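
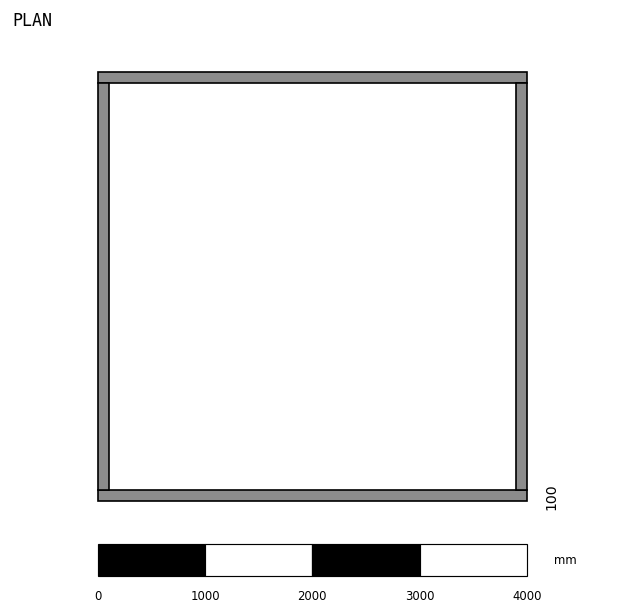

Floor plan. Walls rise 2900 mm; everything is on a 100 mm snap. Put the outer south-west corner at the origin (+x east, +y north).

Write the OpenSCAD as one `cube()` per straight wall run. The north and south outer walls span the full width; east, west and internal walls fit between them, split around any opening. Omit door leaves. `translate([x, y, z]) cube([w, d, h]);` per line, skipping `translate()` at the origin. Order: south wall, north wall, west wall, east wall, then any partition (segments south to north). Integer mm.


cube([4000, 100, 2900]);
translate([0, 3900, 0]) cube([4000, 100, 2900]);
translate([0, 100, 0]) cube([100, 3800, 2900]);
translate([3900, 100, 0]) cube([100, 3800, 2900]);


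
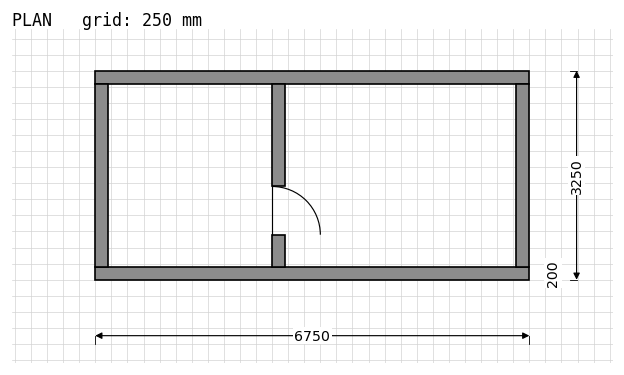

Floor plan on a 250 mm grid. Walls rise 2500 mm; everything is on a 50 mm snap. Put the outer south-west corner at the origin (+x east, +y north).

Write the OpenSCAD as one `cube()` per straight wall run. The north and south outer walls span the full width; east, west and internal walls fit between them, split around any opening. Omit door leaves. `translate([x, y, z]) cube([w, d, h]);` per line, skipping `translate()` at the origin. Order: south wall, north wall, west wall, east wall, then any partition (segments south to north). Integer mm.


cube([6750, 200, 2500]);
translate([0, 3050, 0]) cube([6750, 200, 2500]);
translate([0, 200, 0]) cube([200, 2850, 2500]);
translate([6550, 200, 0]) cube([200, 2850, 2500]);
translate([2750, 200, 0]) cube([200, 500, 2500]);
translate([2750, 1450, 0]) cube([200, 1600, 2500]);


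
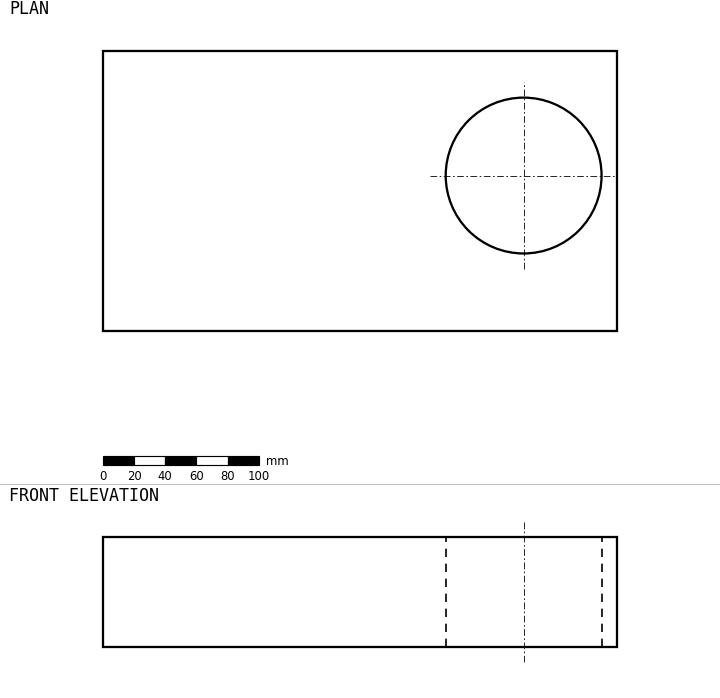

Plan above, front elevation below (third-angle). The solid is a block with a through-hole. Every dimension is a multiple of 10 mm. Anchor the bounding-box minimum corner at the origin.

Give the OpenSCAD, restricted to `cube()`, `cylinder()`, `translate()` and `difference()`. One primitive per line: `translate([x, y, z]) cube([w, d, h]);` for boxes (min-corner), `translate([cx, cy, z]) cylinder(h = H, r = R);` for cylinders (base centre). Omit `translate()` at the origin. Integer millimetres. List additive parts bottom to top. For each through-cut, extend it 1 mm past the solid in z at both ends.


difference() {
  cube([330, 180, 70]);
  translate([270, 100, -1]) cylinder(h = 72, r = 50);
}


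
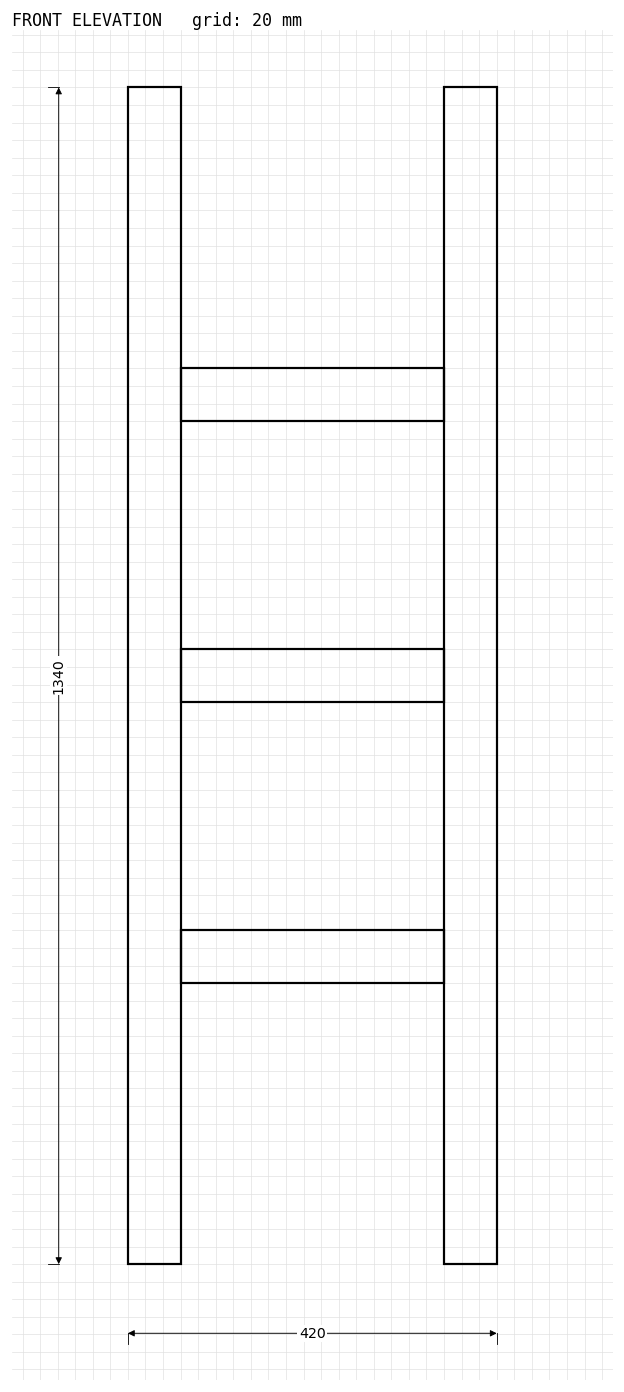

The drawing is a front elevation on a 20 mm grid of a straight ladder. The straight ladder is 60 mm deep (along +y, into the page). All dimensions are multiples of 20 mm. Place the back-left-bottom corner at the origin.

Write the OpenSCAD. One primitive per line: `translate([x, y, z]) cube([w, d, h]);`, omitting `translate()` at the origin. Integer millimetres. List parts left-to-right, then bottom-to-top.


cube([60, 60, 1340]);
translate([60, 0, 320]) cube([300, 60, 60]);
translate([60, 0, 640]) cube([300, 60, 60]);
translate([60, 0, 960]) cube([300, 60, 60]);
translate([360, 0, 0]) cube([60, 60, 1340]);


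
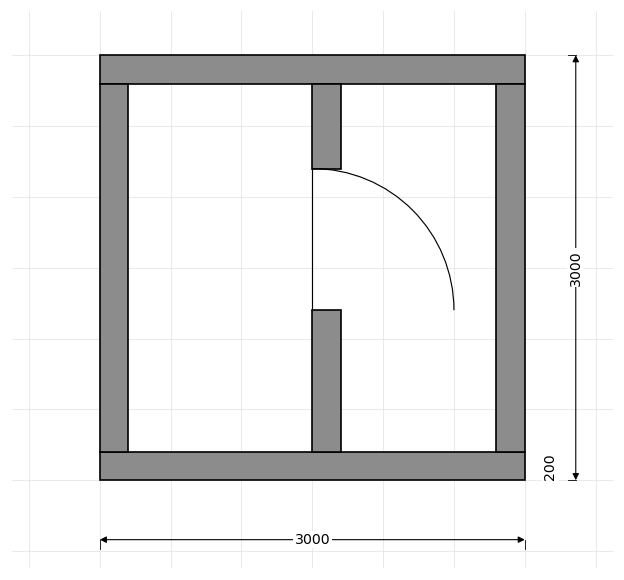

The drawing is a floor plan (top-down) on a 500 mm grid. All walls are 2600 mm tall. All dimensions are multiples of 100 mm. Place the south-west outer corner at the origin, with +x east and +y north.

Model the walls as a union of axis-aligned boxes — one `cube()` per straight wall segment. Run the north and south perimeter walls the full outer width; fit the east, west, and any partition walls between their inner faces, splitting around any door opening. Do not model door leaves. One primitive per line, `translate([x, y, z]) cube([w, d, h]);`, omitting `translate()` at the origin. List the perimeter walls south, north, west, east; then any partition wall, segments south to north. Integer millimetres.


cube([3000, 200, 2600]);
translate([0, 2800, 0]) cube([3000, 200, 2600]);
translate([0, 200, 0]) cube([200, 2600, 2600]);
translate([2800, 200, 0]) cube([200, 2600, 2600]);
translate([1500, 200, 0]) cube([200, 1000, 2600]);
translate([1500, 2200, 0]) cube([200, 600, 2600]);


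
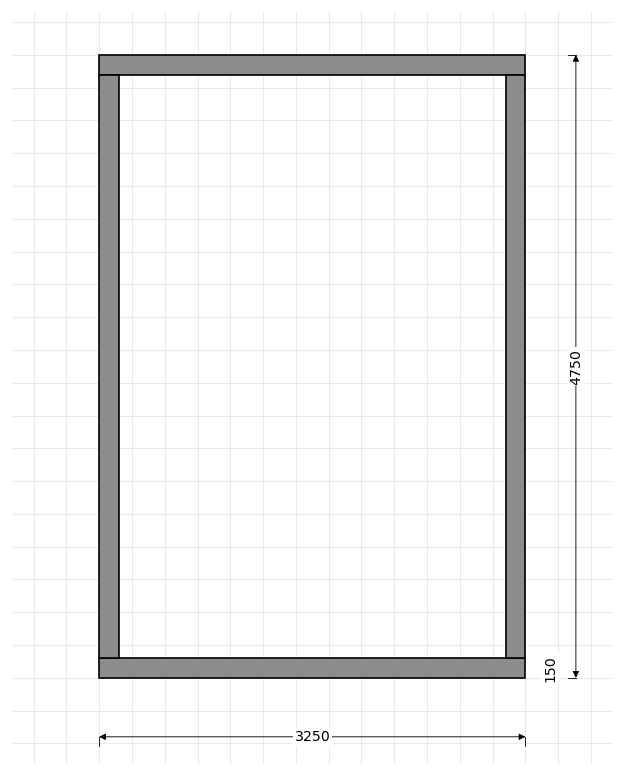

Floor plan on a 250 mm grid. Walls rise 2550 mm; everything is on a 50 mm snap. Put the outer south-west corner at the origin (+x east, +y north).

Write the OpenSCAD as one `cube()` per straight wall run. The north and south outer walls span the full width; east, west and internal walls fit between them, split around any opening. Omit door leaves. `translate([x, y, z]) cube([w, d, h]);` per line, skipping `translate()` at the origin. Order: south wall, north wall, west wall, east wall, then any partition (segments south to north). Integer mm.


cube([3250, 150, 2550]);
translate([0, 4600, 0]) cube([3250, 150, 2550]);
translate([0, 150, 0]) cube([150, 4450, 2550]);
translate([3100, 150, 0]) cube([150, 4450, 2550]);


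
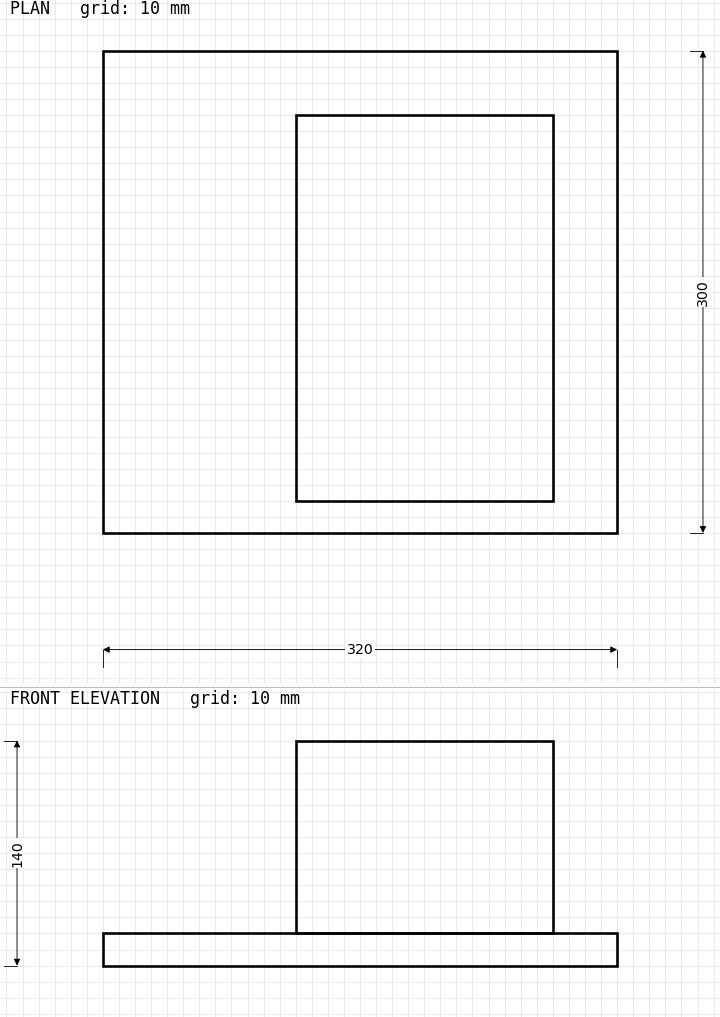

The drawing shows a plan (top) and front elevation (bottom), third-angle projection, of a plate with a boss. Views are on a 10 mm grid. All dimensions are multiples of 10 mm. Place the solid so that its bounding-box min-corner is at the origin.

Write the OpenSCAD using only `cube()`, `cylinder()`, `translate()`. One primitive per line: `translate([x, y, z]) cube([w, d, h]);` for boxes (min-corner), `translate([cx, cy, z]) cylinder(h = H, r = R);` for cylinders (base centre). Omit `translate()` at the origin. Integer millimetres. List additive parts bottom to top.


cube([320, 300, 20]);
translate([120, 20, 20]) cube([160, 240, 120]);


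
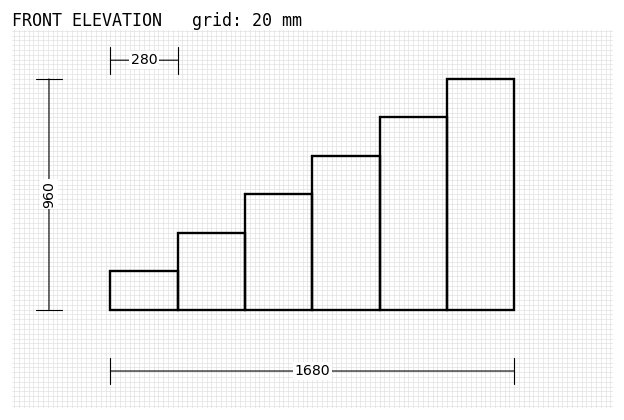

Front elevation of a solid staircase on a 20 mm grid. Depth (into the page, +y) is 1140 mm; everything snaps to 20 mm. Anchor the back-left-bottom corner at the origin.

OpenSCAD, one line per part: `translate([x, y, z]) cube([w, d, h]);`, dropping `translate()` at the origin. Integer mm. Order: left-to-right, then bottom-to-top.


cube([280, 1140, 160]);
translate([280, 0, 0]) cube([280, 1140, 320]);
translate([560, 0, 0]) cube([280, 1140, 480]);
translate([840, 0, 0]) cube([280, 1140, 640]);
translate([1120, 0, 0]) cube([280, 1140, 800]);
translate([1400, 0, 0]) cube([280, 1140, 960]);


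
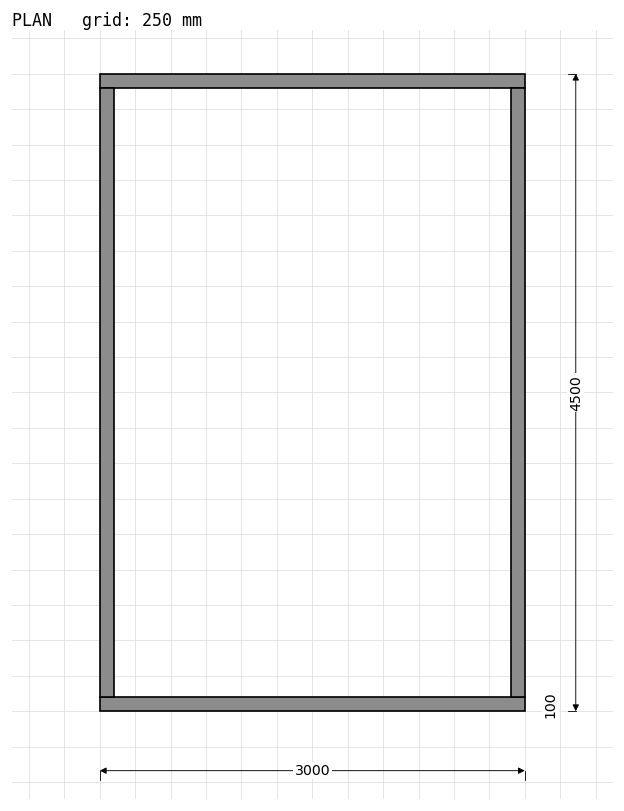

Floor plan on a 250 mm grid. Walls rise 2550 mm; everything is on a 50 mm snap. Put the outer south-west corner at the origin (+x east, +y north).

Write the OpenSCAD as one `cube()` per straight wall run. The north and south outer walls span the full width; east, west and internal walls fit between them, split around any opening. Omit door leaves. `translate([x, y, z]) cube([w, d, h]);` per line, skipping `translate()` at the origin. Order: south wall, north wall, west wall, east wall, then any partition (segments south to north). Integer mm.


cube([3000, 100, 2550]);
translate([0, 4400, 0]) cube([3000, 100, 2550]);
translate([0, 100, 0]) cube([100, 4300, 2550]);
translate([2900, 100, 0]) cube([100, 4300, 2550]);


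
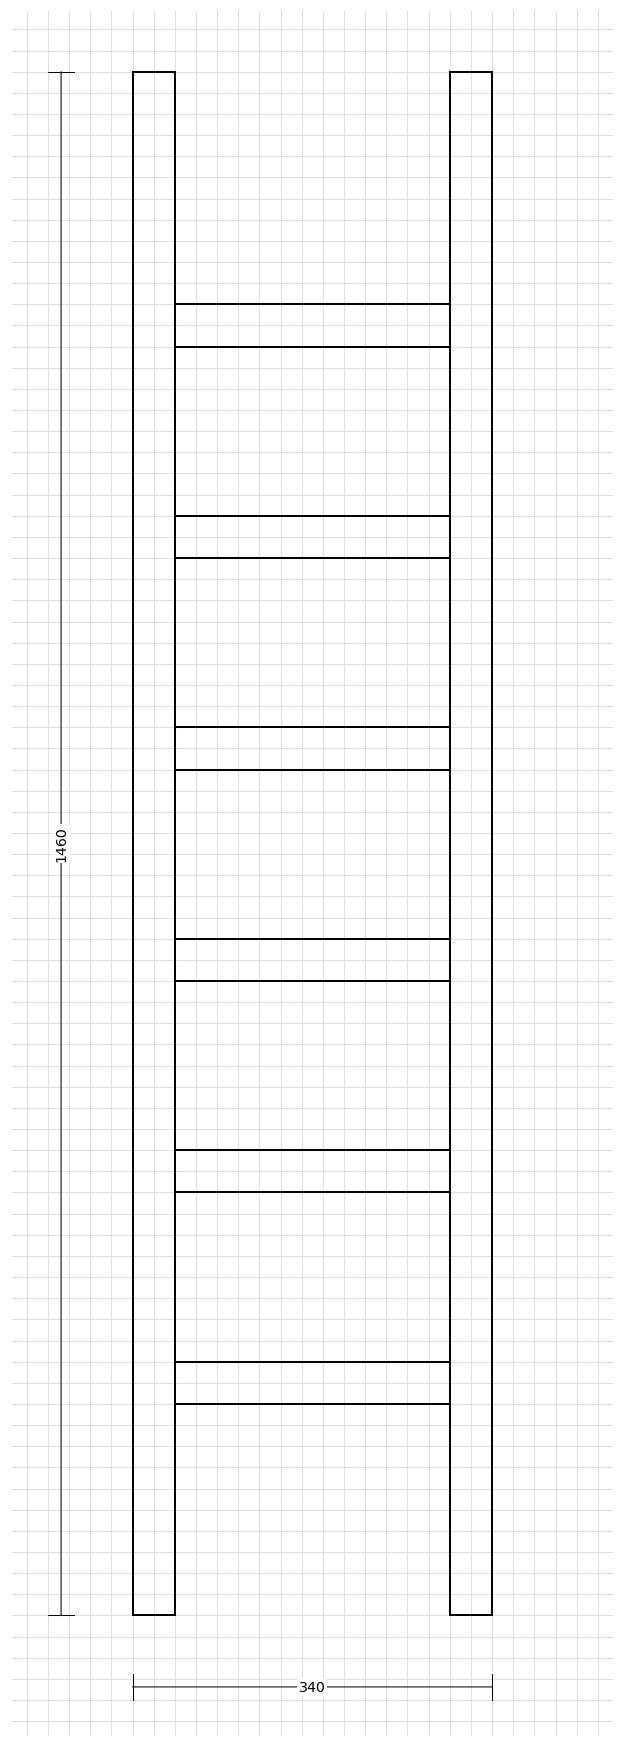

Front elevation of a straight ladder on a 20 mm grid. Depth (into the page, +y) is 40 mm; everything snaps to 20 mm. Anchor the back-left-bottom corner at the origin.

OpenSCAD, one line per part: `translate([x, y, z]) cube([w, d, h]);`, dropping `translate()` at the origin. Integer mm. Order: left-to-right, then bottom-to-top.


cube([40, 40, 1460]);
translate([40, 0, 200]) cube([260, 40, 40]);
translate([40, 0, 400]) cube([260, 40, 40]);
translate([40, 0, 600]) cube([260, 40, 40]);
translate([40, 0, 800]) cube([260, 40, 40]);
translate([40, 0, 1000]) cube([260, 40, 40]);
translate([40, 0, 1200]) cube([260, 40, 40]);
translate([300, 0, 0]) cube([40, 40, 1460]);


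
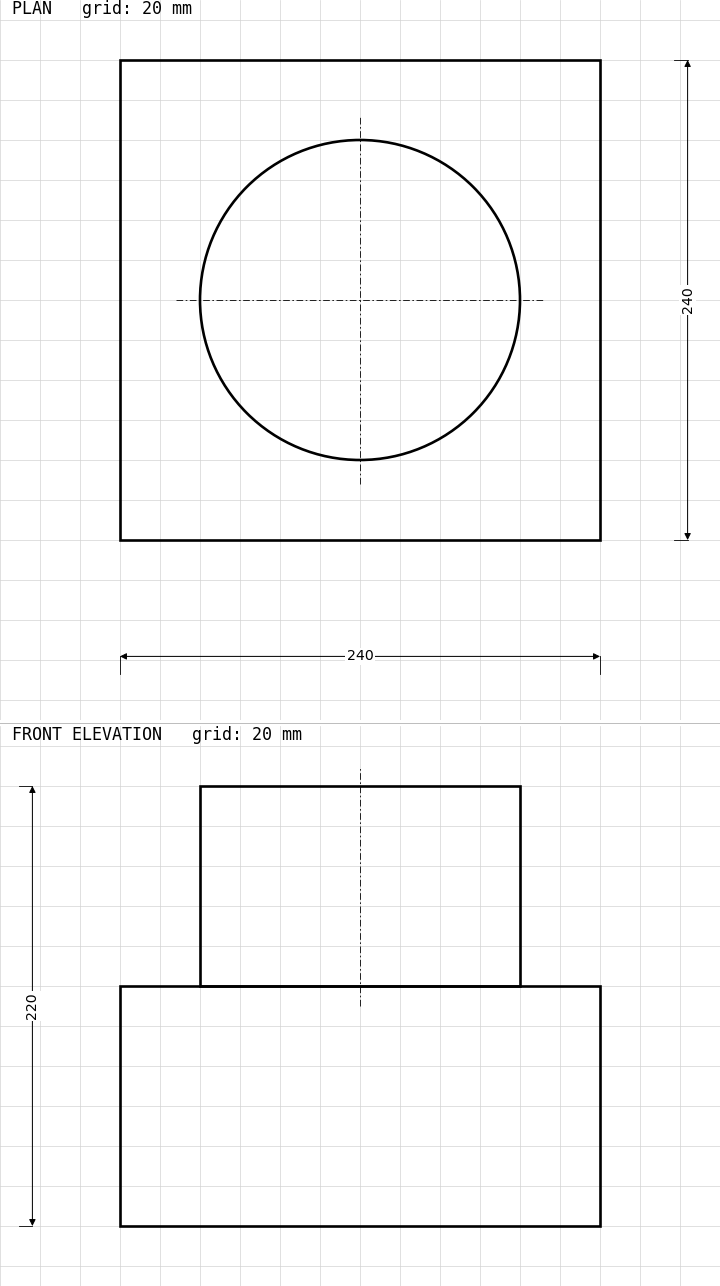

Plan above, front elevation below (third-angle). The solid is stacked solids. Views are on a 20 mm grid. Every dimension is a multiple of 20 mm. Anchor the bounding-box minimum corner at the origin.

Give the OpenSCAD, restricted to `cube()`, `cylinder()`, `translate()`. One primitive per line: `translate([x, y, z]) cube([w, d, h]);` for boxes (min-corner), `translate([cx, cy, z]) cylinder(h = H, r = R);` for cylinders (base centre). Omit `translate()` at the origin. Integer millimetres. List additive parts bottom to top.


cube([240, 240, 120]);
translate([120, 120, 120]) cylinder(h = 100, r = 80);


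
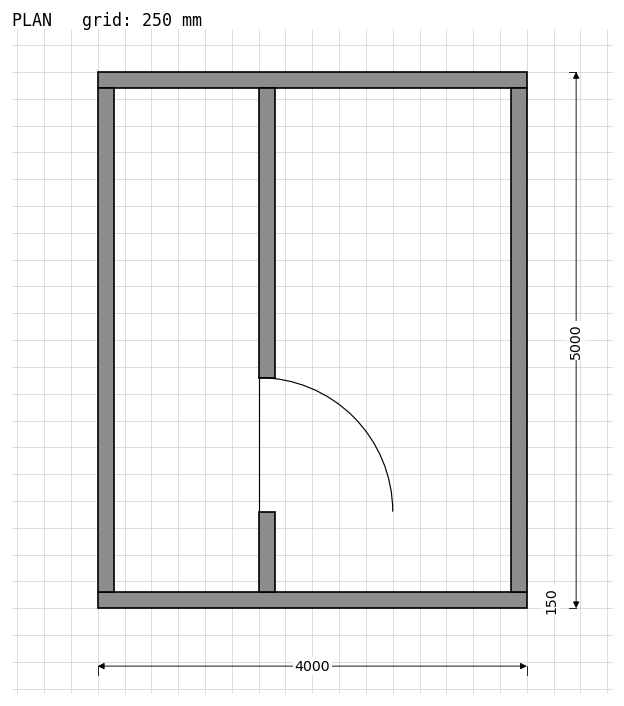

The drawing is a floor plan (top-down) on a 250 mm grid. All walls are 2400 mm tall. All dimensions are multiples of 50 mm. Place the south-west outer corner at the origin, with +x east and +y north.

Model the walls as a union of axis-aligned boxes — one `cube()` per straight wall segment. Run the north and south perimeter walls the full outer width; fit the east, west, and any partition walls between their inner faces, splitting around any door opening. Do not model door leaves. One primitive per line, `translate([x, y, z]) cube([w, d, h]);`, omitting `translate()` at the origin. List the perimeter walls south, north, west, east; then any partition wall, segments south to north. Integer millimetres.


cube([4000, 150, 2400]);
translate([0, 4850, 0]) cube([4000, 150, 2400]);
translate([0, 150, 0]) cube([150, 4700, 2400]);
translate([3850, 150, 0]) cube([150, 4700, 2400]);
translate([1500, 150, 0]) cube([150, 750, 2400]);
translate([1500, 2150, 0]) cube([150, 2700, 2400]);


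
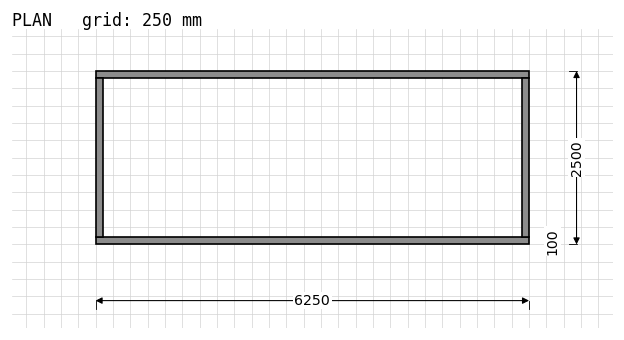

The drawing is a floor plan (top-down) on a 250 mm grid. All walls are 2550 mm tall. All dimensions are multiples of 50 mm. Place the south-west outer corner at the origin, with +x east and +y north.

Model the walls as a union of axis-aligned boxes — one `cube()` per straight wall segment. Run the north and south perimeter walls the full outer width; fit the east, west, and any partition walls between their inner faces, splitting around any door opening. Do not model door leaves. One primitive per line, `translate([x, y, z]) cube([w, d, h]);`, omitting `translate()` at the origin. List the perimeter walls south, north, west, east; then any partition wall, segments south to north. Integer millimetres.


cube([6250, 100, 2550]);
translate([0, 2400, 0]) cube([6250, 100, 2550]);
translate([0, 100, 0]) cube([100, 2300, 2550]);
translate([6150, 100, 0]) cube([100, 2300, 2550]);


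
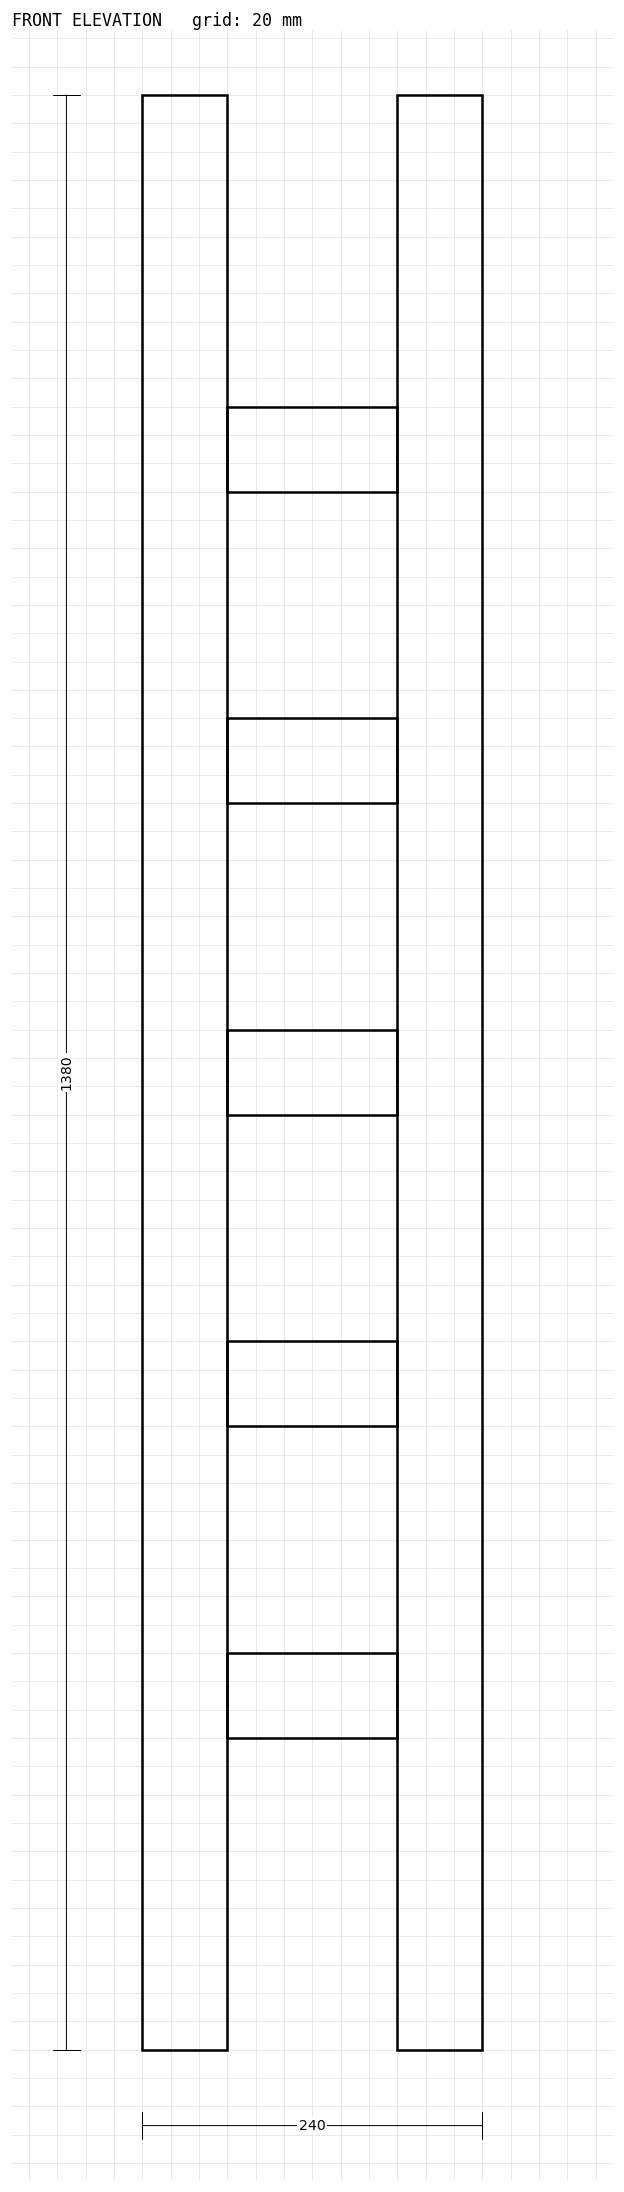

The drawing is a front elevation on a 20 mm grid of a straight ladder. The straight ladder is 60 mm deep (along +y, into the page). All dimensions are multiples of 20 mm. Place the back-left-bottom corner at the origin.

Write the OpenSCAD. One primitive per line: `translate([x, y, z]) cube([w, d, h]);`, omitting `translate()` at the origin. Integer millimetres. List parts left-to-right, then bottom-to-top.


cube([60, 60, 1380]);
translate([60, 0, 220]) cube([120, 60, 60]);
translate([60, 0, 440]) cube([120, 60, 60]);
translate([60, 0, 660]) cube([120, 60, 60]);
translate([60, 0, 880]) cube([120, 60, 60]);
translate([60, 0, 1100]) cube([120, 60, 60]);
translate([180, 0, 0]) cube([60, 60, 1380]);


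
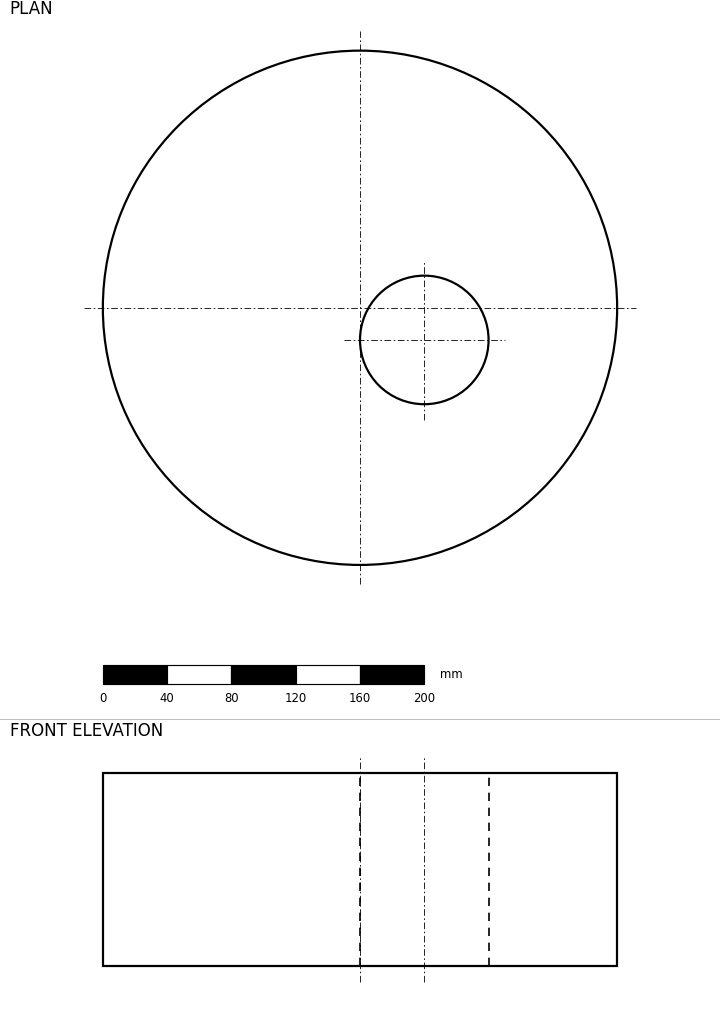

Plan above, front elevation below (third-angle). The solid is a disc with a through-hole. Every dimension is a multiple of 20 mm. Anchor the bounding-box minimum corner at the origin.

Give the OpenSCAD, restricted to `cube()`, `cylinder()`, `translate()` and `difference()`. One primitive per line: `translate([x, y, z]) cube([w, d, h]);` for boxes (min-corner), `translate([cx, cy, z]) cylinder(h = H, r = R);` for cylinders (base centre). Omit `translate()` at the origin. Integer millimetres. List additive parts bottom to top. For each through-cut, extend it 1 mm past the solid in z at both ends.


difference() {
  translate([160, 160, 0]) cylinder(h = 120, r = 160);
  translate([200, 140, -1]) cylinder(h = 122, r = 40);
}


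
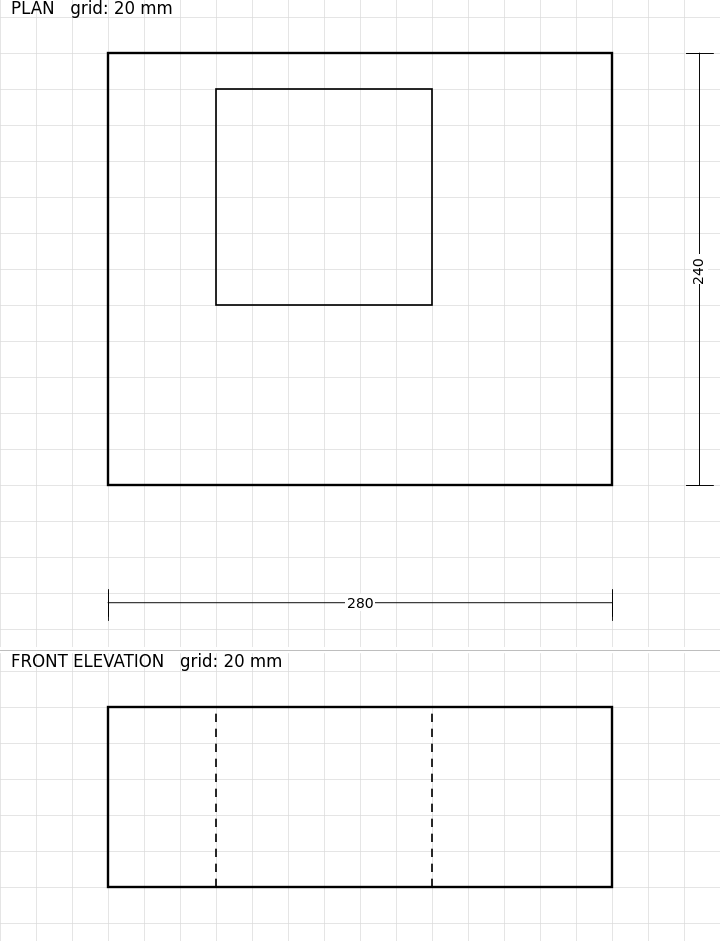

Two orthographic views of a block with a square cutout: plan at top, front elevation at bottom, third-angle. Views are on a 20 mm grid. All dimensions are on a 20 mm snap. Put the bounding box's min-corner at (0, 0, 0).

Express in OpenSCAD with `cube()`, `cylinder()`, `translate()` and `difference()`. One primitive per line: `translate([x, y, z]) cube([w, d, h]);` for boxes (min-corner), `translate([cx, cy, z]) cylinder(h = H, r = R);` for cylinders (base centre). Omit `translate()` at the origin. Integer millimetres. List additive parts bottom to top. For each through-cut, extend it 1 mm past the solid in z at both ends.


difference() {
  cube([280, 240, 100]);
  translate([60, 100, -1]) cube([120, 120, 102]);
}


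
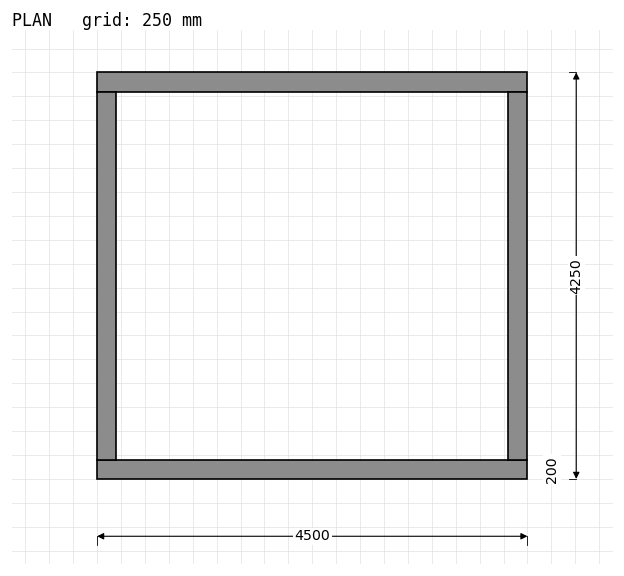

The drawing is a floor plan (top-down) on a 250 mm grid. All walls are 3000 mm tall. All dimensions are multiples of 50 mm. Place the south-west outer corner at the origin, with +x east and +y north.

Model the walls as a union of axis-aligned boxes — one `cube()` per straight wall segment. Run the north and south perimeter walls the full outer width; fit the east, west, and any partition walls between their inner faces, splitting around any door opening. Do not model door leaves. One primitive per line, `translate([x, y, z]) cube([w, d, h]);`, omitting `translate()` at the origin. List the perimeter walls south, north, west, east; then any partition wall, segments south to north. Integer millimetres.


cube([4500, 200, 3000]);
translate([0, 4050, 0]) cube([4500, 200, 3000]);
translate([0, 200, 0]) cube([200, 3850, 3000]);
translate([4300, 200, 0]) cube([200, 3850, 3000]);


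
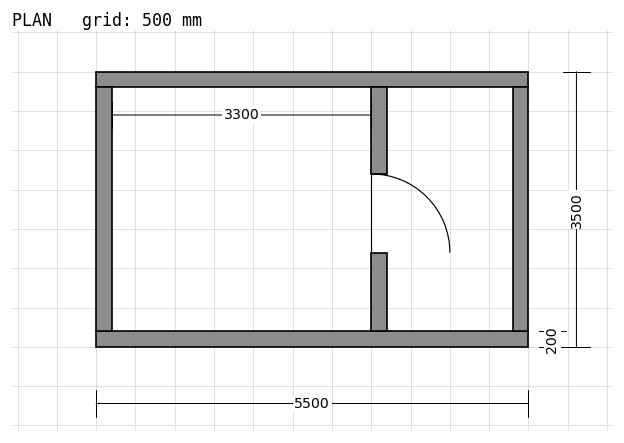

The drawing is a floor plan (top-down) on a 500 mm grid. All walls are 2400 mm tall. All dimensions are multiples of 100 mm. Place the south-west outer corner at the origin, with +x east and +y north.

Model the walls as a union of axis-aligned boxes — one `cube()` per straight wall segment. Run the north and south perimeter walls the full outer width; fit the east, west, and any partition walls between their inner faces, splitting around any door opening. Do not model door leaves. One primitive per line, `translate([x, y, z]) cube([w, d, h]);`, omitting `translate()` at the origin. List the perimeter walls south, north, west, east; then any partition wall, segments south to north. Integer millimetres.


cube([5500, 200, 2400]);
translate([0, 3300, 0]) cube([5500, 200, 2400]);
translate([0, 200, 0]) cube([200, 3100, 2400]);
translate([5300, 200, 0]) cube([200, 3100, 2400]);
translate([3500, 200, 0]) cube([200, 1000, 2400]);
translate([3500, 2200, 0]) cube([200, 1100, 2400]);


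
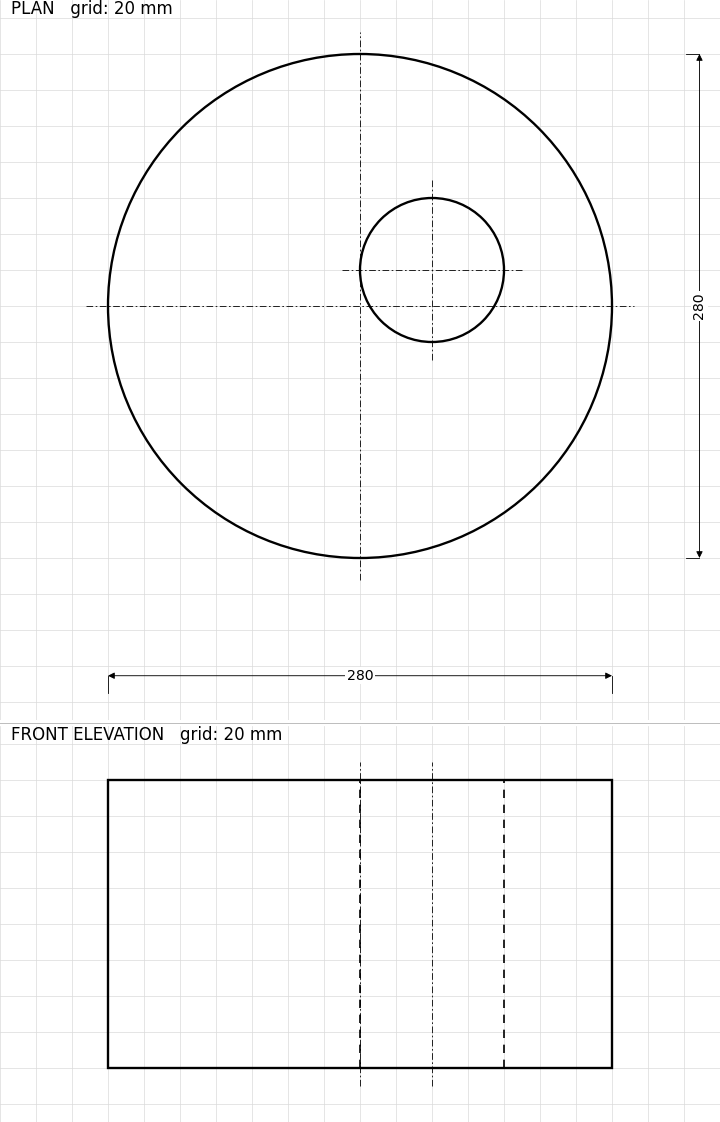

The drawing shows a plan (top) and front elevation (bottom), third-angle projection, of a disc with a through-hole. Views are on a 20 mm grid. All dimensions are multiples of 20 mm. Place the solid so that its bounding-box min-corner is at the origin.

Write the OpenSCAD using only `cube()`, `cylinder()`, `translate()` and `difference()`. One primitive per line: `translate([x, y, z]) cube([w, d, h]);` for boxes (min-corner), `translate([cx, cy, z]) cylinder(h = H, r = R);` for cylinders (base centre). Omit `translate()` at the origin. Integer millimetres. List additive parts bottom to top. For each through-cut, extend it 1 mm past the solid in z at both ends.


difference() {
  translate([140, 140, 0]) cylinder(h = 160, r = 140);
  translate([180, 160, -1]) cylinder(h = 162, r = 40);
}


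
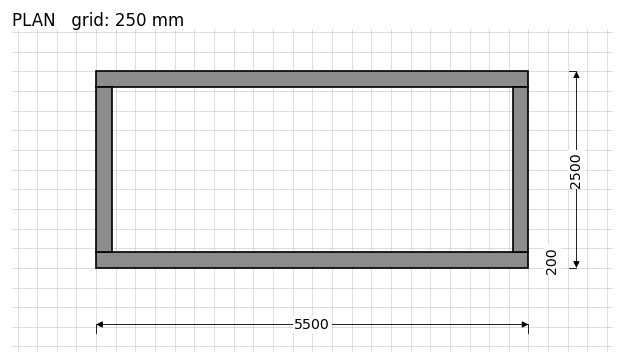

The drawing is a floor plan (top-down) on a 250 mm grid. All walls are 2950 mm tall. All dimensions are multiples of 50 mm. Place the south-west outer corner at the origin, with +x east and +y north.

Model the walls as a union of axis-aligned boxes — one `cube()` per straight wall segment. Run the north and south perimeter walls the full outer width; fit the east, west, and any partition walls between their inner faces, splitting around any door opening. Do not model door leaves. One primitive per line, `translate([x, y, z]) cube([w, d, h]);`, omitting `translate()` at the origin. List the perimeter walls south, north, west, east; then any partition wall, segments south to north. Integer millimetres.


cube([5500, 200, 2950]);
translate([0, 2300, 0]) cube([5500, 200, 2950]);
translate([0, 200, 0]) cube([200, 2100, 2950]);
translate([5300, 200, 0]) cube([200, 2100, 2950]);


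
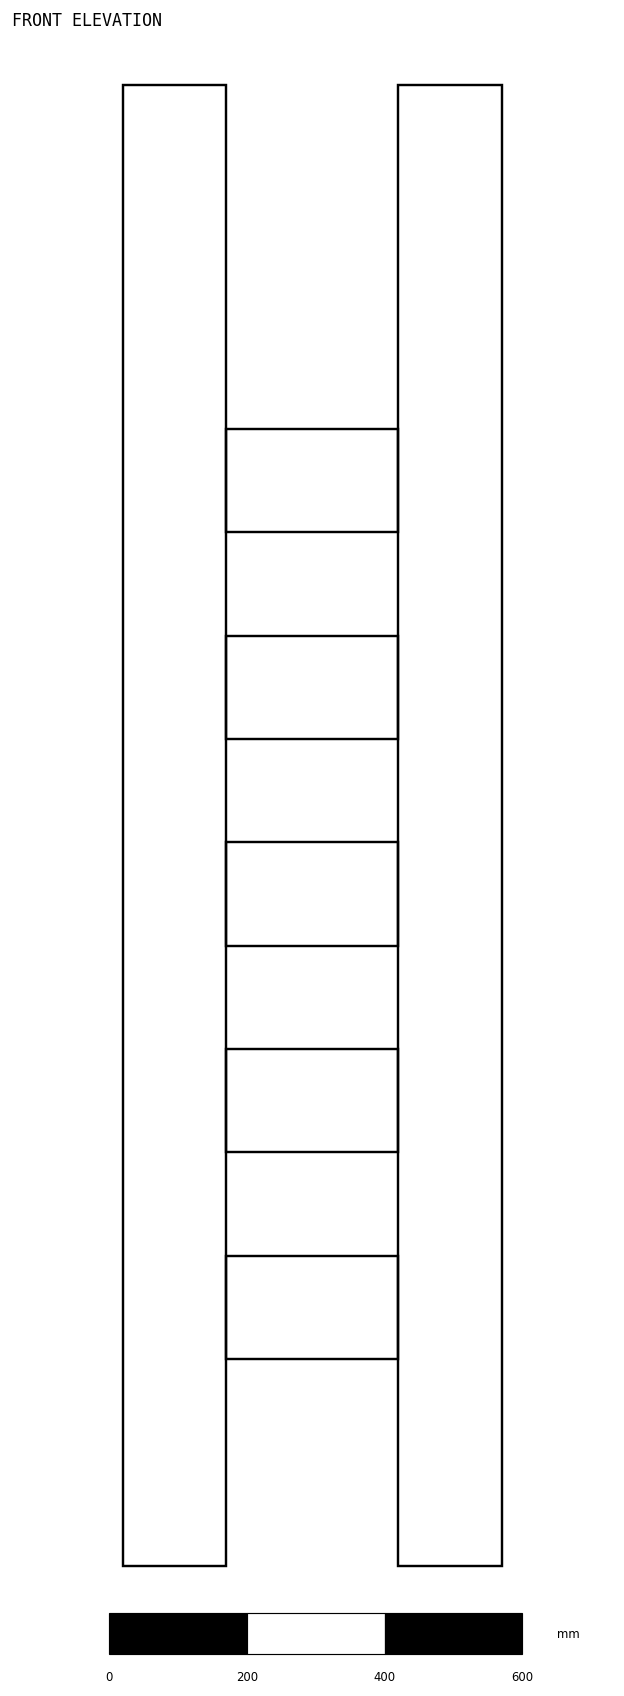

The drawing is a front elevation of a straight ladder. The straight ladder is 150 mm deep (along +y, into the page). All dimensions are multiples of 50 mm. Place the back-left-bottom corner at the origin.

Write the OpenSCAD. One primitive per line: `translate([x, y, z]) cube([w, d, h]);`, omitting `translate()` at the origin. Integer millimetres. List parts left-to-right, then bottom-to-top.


cube([150, 150, 2150]);
translate([150, 0, 300]) cube([250, 150, 150]);
translate([150, 0, 600]) cube([250, 150, 150]);
translate([150, 0, 900]) cube([250, 150, 150]);
translate([150, 0, 1200]) cube([250, 150, 150]);
translate([150, 0, 1500]) cube([250, 150, 150]);
translate([400, 0, 0]) cube([150, 150, 2150]);


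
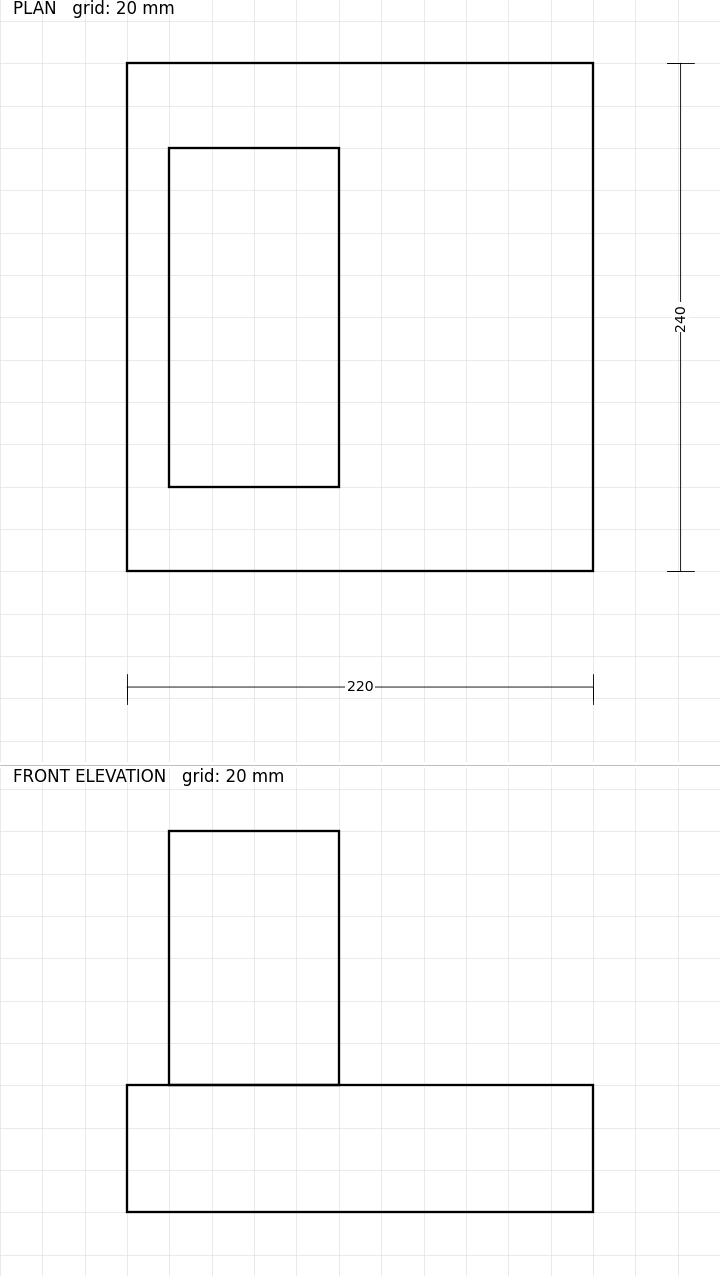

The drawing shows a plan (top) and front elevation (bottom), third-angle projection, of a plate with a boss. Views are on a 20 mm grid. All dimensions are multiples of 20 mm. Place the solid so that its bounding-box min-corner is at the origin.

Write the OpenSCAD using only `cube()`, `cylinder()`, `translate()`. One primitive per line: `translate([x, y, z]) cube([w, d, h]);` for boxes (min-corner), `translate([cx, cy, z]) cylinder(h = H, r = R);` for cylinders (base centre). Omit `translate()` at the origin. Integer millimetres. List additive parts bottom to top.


cube([220, 240, 60]);
translate([20, 40, 60]) cube([80, 160, 120]);


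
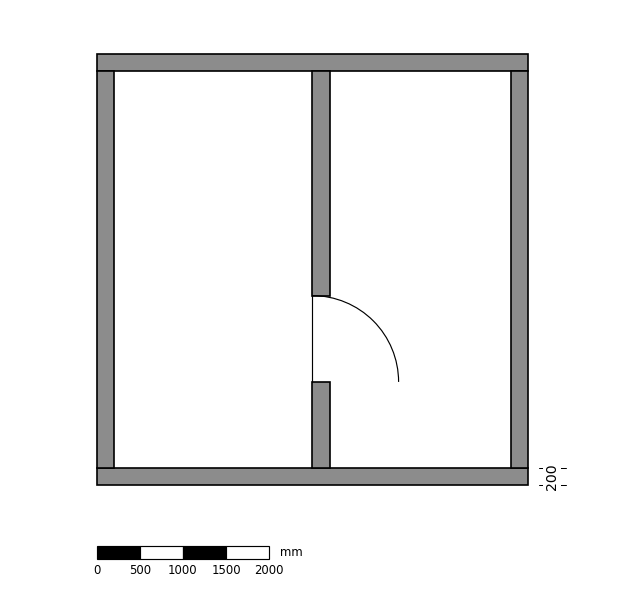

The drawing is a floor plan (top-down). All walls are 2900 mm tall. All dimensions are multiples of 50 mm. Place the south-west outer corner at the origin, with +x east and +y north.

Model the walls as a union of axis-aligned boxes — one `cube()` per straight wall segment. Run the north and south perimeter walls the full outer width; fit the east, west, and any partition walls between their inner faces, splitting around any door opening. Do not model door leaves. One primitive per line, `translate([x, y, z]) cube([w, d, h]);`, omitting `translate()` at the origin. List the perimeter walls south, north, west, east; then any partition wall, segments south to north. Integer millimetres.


cube([5000, 200, 2900]);
translate([0, 4800, 0]) cube([5000, 200, 2900]);
translate([0, 200, 0]) cube([200, 4600, 2900]);
translate([4800, 200, 0]) cube([200, 4600, 2900]);
translate([2500, 200, 0]) cube([200, 1000, 2900]);
translate([2500, 2200, 0]) cube([200, 2600, 2900]);


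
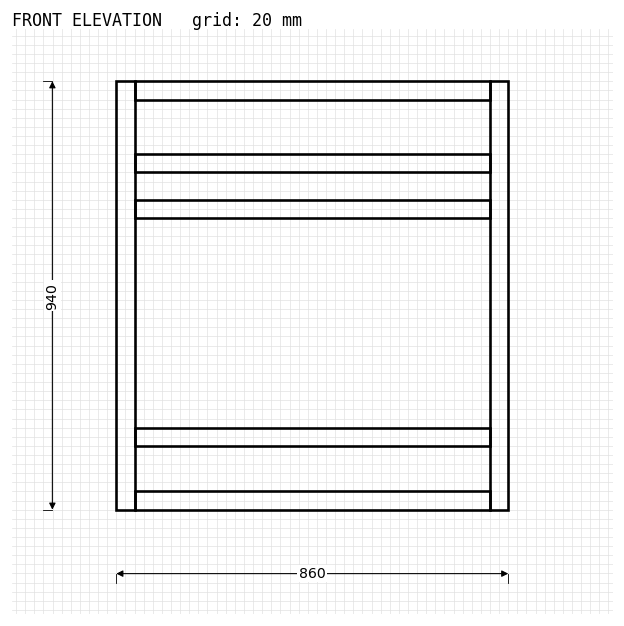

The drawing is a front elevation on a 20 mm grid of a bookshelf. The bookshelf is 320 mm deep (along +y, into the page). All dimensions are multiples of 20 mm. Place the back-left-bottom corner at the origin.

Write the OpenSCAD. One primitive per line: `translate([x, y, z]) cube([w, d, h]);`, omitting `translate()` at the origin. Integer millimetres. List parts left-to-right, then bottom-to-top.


cube([40, 320, 940]);
translate([40, 0, 0]) cube([780, 320, 40]);
translate([40, 0, 140]) cube([780, 320, 40]);
translate([40, 0, 640]) cube([780, 320, 40]);
translate([40, 0, 740]) cube([780, 320, 40]);
translate([40, 0, 900]) cube([780, 320, 40]);
translate([820, 0, 0]) cube([40, 320, 940]);


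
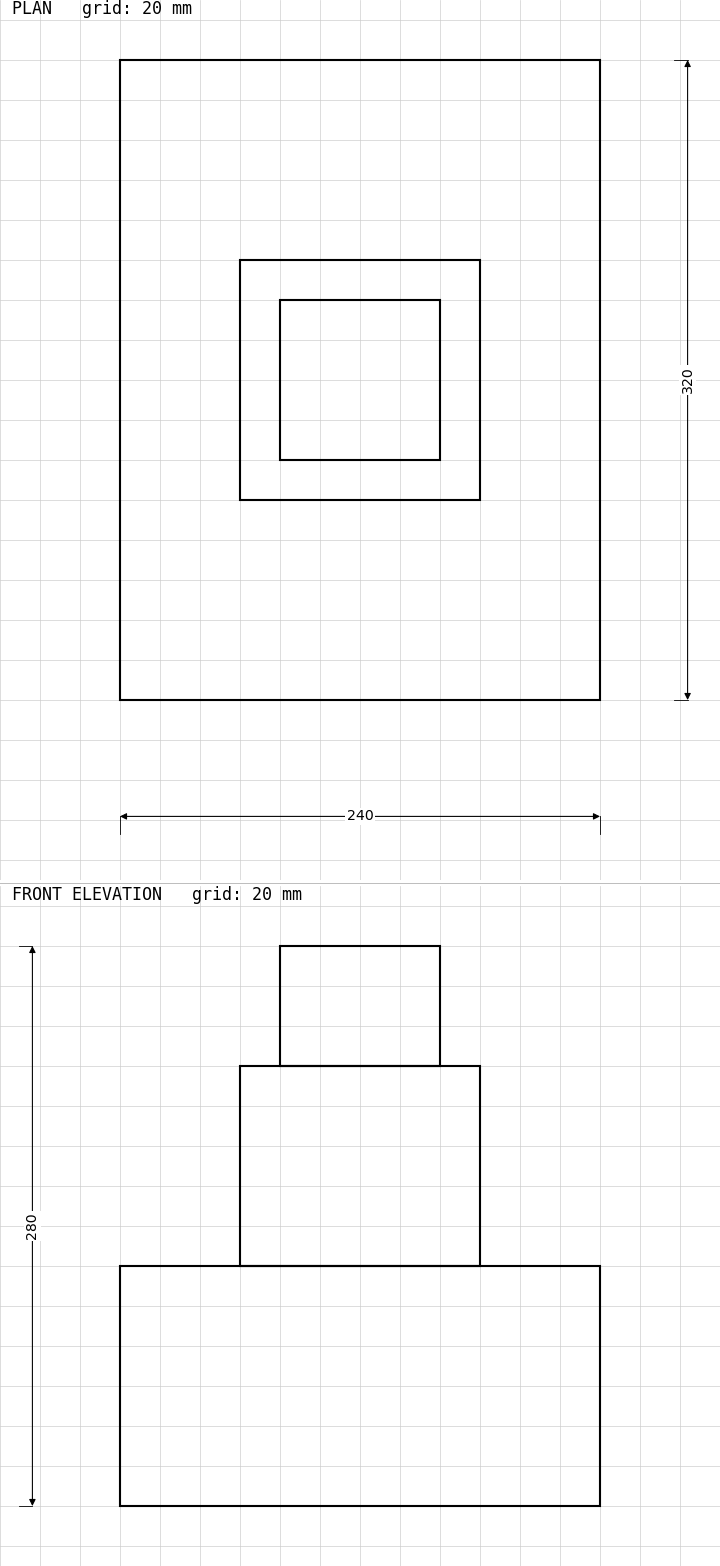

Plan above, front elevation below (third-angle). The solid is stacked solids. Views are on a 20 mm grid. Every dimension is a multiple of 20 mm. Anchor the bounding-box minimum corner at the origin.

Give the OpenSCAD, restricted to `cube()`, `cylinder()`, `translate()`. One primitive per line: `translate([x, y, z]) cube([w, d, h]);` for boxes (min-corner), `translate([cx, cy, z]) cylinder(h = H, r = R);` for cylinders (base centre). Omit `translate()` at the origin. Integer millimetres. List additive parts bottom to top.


cube([240, 320, 120]);
translate([60, 100, 120]) cube([120, 120, 100]);
translate([80, 120, 220]) cube([80, 80, 60]);


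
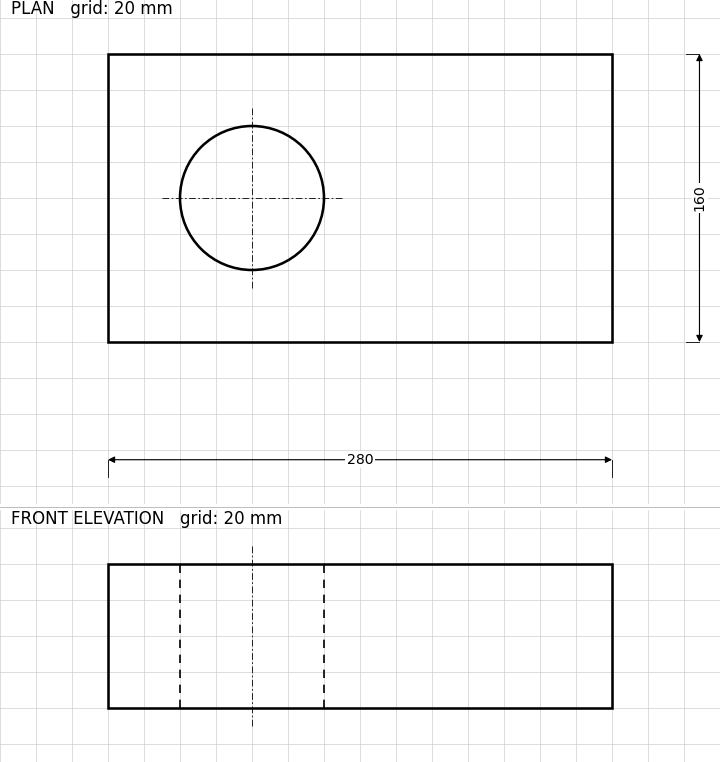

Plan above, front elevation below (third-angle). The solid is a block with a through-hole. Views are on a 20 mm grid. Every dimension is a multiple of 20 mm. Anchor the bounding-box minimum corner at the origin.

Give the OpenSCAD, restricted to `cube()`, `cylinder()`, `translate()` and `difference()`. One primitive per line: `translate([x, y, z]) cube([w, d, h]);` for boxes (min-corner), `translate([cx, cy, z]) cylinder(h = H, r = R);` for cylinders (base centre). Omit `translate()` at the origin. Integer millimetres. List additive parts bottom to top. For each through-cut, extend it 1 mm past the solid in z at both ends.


difference() {
  cube([280, 160, 80]);
  translate([80, 80, -1]) cylinder(h = 82, r = 40);
}


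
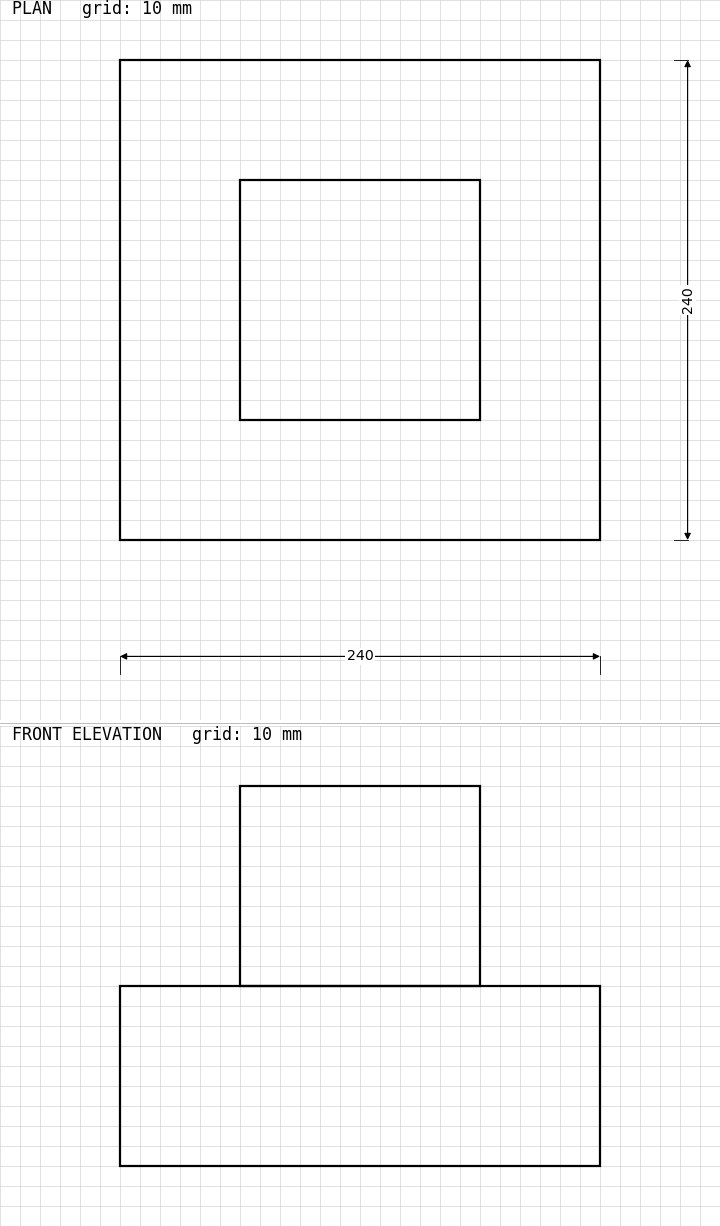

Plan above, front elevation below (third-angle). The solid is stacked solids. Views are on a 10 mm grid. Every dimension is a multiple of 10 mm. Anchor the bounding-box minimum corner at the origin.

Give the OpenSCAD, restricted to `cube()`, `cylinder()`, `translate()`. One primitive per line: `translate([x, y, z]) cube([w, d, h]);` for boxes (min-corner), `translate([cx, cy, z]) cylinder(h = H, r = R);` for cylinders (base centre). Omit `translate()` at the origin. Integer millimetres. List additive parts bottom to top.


cube([240, 240, 90]);
translate([60, 60, 90]) cube([120, 120, 100]);


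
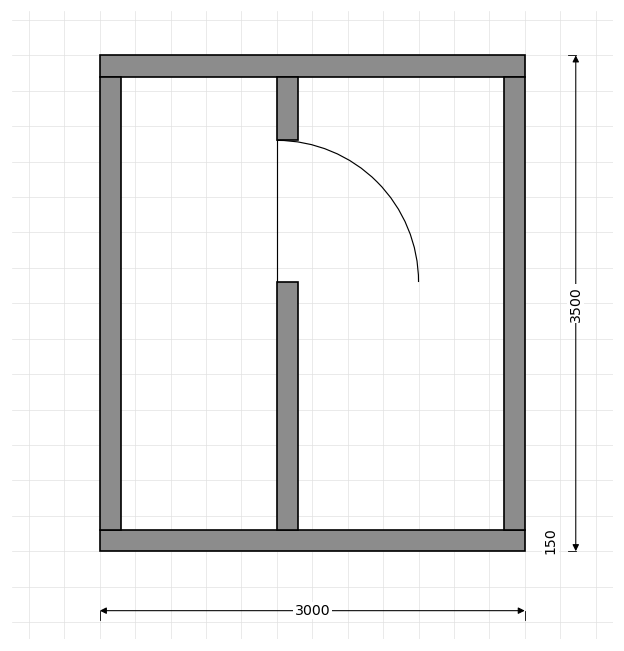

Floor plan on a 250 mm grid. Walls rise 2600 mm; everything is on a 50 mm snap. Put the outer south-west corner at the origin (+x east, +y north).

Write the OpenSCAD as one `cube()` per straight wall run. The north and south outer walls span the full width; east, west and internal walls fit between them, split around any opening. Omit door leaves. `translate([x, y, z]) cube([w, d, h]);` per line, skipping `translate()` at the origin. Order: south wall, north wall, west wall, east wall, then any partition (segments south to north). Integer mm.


cube([3000, 150, 2600]);
translate([0, 3350, 0]) cube([3000, 150, 2600]);
translate([0, 150, 0]) cube([150, 3200, 2600]);
translate([2850, 150, 0]) cube([150, 3200, 2600]);
translate([1250, 150, 0]) cube([150, 1750, 2600]);
translate([1250, 2900, 0]) cube([150, 450, 2600]);


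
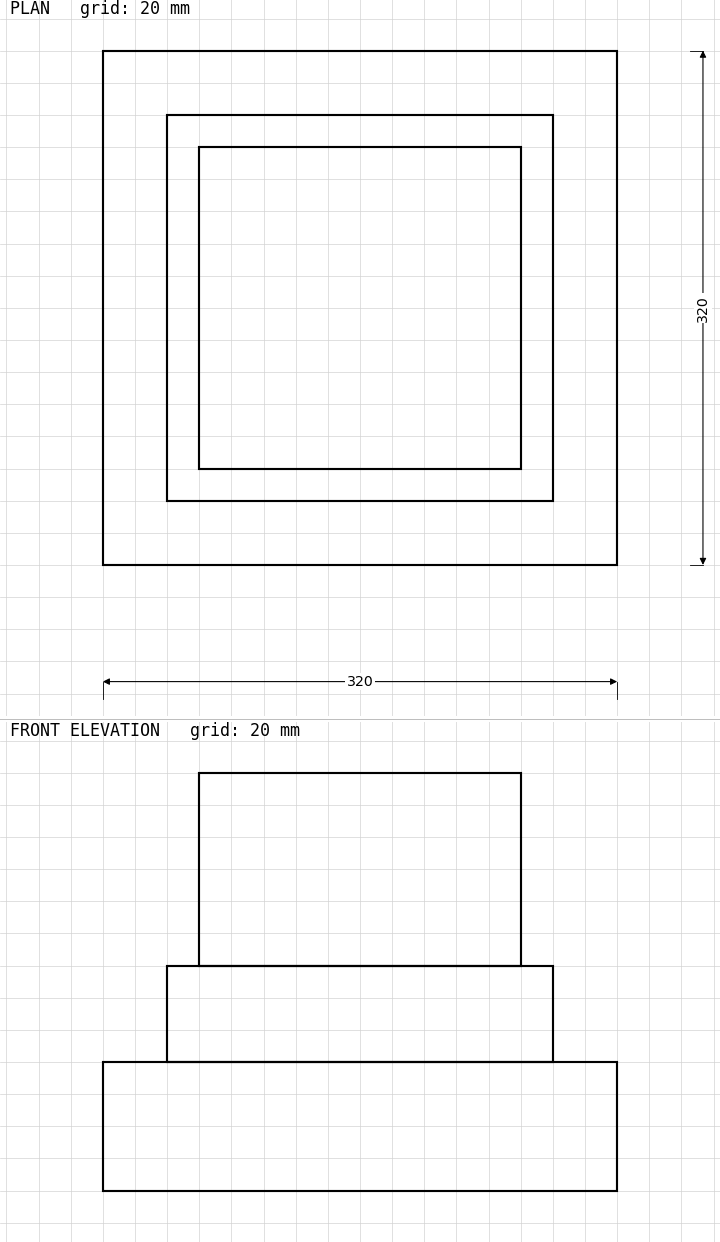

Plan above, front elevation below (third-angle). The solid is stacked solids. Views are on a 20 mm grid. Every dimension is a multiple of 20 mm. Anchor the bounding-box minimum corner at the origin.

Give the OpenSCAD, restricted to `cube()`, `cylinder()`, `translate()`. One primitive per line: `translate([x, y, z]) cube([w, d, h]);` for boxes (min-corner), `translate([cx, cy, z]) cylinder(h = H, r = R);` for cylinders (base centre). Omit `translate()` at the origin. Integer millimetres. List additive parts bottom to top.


cube([320, 320, 80]);
translate([40, 40, 80]) cube([240, 240, 60]);
translate([60, 60, 140]) cube([200, 200, 120]);


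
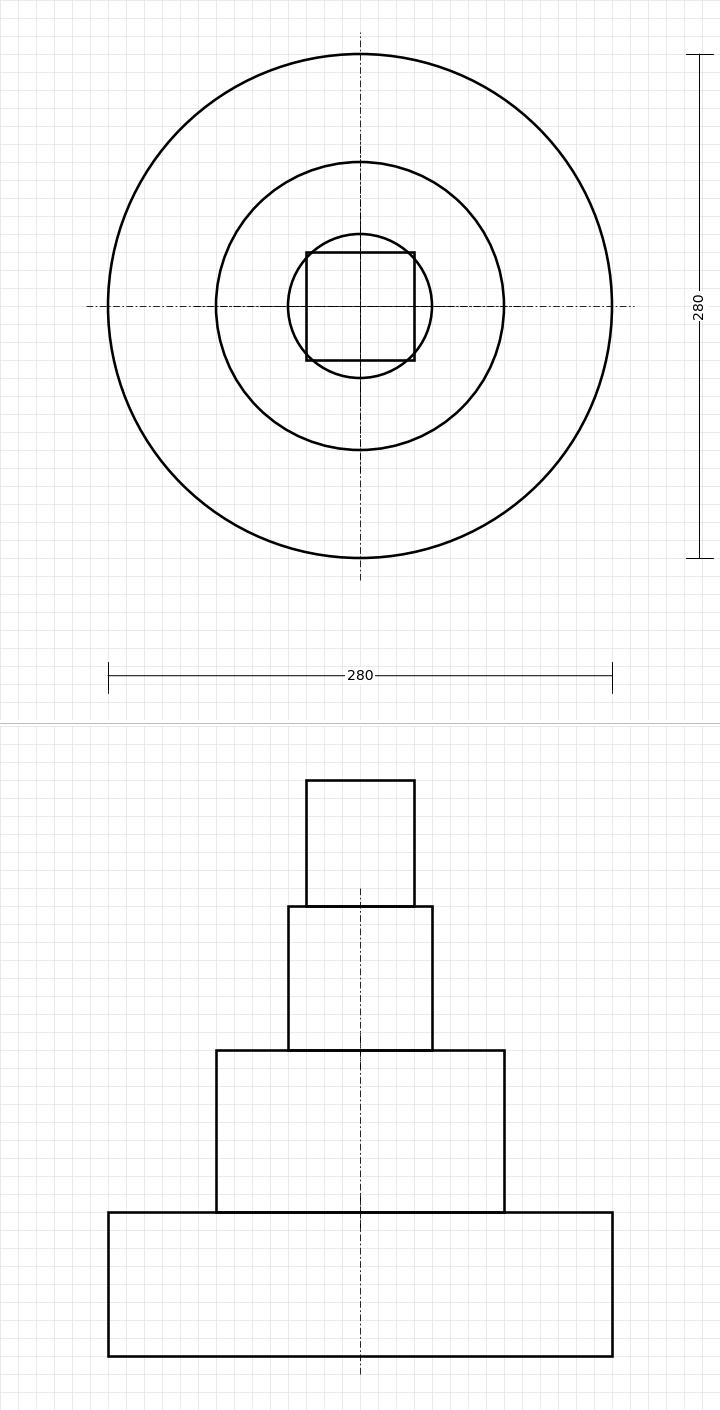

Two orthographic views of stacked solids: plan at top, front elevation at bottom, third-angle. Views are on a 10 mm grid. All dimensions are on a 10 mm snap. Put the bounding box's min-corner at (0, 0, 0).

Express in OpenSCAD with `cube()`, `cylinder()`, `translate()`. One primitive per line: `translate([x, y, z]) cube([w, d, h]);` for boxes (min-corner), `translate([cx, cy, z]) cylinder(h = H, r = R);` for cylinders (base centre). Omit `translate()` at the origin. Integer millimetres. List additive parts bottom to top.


translate([140, 140, 0]) cylinder(h = 80, r = 140);
translate([140, 140, 80]) cylinder(h = 90, r = 80);
translate([140, 140, 170]) cylinder(h = 80, r = 40);
translate([110, 110, 250]) cube([60, 60, 70]);


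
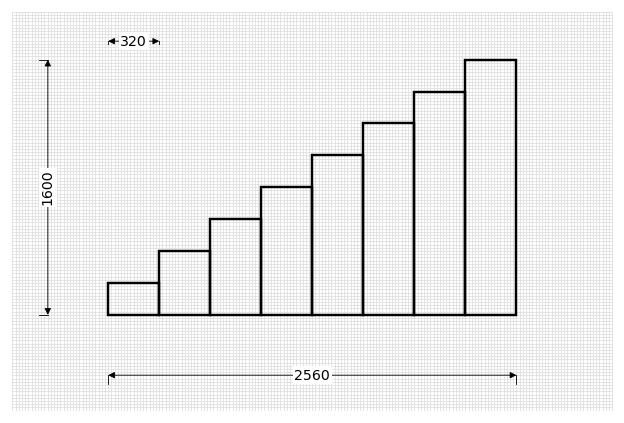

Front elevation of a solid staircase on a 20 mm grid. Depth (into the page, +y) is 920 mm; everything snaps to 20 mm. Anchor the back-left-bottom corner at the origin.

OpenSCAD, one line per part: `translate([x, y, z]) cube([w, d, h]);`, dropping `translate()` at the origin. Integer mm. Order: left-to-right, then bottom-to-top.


cube([320, 920, 200]);
translate([320, 0, 0]) cube([320, 920, 400]);
translate([640, 0, 0]) cube([320, 920, 600]);
translate([960, 0, 0]) cube([320, 920, 800]);
translate([1280, 0, 0]) cube([320, 920, 1000]);
translate([1600, 0, 0]) cube([320, 920, 1200]);
translate([1920, 0, 0]) cube([320, 920, 1400]);
translate([2240, 0, 0]) cube([320, 920, 1600]);


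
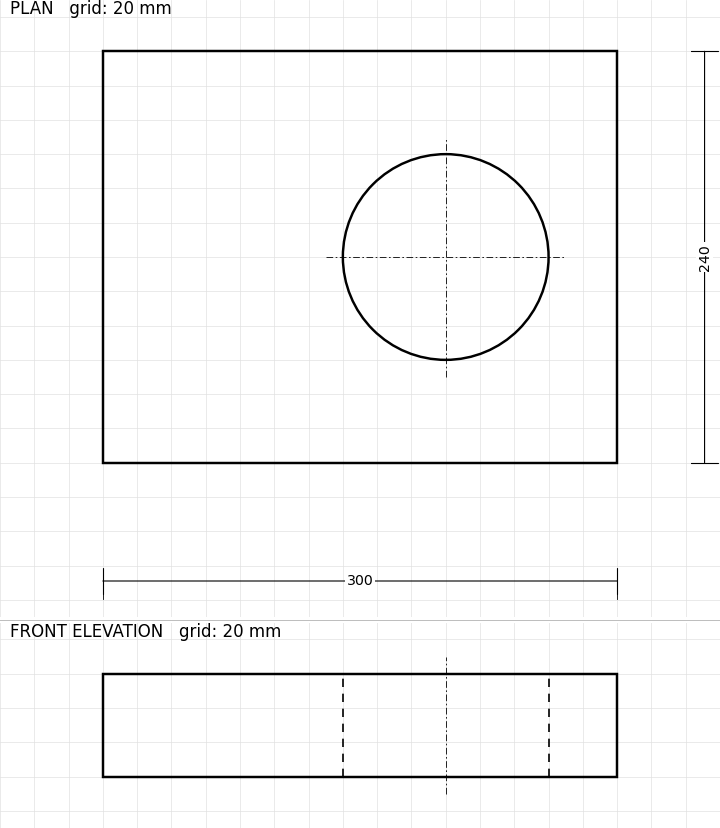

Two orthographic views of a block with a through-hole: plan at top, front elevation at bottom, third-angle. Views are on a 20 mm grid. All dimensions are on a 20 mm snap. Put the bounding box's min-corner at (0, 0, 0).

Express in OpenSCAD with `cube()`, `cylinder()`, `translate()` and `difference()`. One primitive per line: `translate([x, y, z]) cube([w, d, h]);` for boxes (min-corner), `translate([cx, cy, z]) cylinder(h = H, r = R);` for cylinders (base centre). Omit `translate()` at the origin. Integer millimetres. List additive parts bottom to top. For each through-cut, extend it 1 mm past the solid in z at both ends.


difference() {
  cube([300, 240, 60]);
  translate([200, 120, -1]) cylinder(h = 62, r = 60);
}


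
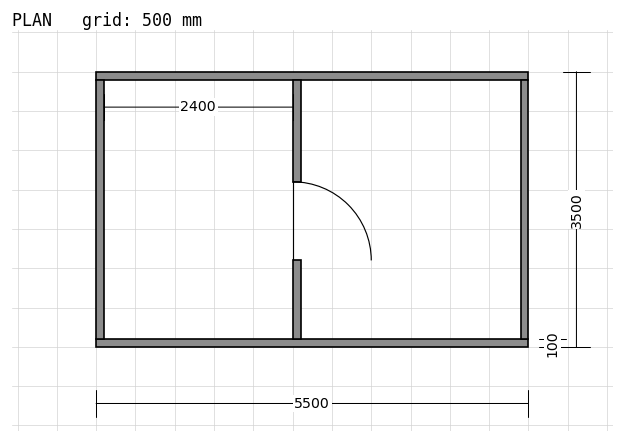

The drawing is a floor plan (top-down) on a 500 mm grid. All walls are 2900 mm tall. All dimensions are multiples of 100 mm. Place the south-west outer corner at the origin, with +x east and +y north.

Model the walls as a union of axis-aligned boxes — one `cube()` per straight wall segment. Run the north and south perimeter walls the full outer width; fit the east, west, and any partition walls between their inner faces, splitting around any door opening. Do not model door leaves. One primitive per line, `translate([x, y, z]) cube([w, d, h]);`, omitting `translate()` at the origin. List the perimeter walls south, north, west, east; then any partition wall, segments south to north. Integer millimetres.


cube([5500, 100, 2900]);
translate([0, 3400, 0]) cube([5500, 100, 2900]);
translate([0, 100, 0]) cube([100, 3300, 2900]);
translate([5400, 100, 0]) cube([100, 3300, 2900]);
translate([2500, 100, 0]) cube([100, 1000, 2900]);
translate([2500, 2100, 0]) cube([100, 1300, 2900]);


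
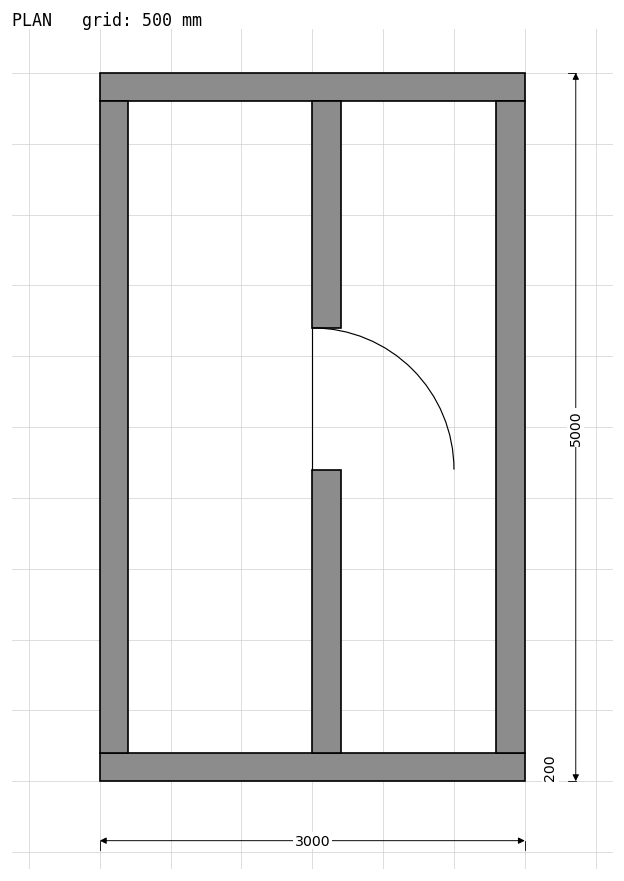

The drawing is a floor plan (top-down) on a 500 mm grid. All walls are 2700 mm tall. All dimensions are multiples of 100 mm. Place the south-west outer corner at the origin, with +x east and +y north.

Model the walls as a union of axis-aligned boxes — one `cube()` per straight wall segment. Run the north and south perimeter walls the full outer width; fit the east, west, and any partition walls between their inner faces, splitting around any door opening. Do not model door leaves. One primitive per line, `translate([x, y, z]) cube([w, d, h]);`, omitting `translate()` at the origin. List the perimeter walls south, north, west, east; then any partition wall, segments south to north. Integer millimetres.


cube([3000, 200, 2700]);
translate([0, 4800, 0]) cube([3000, 200, 2700]);
translate([0, 200, 0]) cube([200, 4600, 2700]);
translate([2800, 200, 0]) cube([200, 4600, 2700]);
translate([1500, 200, 0]) cube([200, 2000, 2700]);
translate([1500, 3200, 0]) cube([200, 1600, 2700]);


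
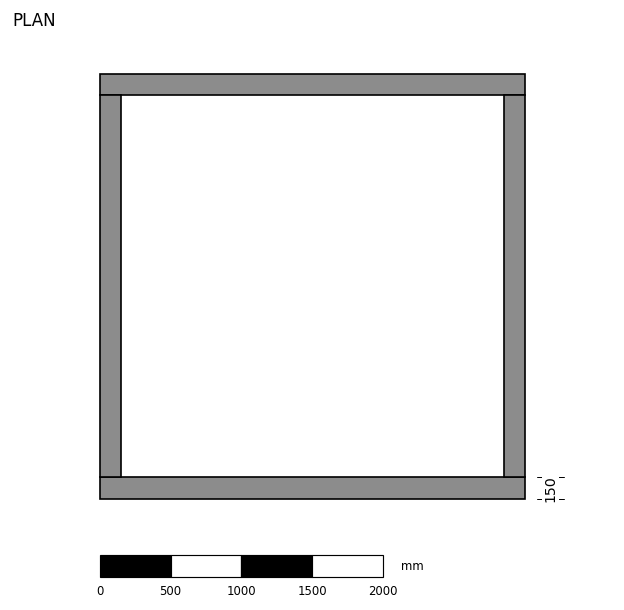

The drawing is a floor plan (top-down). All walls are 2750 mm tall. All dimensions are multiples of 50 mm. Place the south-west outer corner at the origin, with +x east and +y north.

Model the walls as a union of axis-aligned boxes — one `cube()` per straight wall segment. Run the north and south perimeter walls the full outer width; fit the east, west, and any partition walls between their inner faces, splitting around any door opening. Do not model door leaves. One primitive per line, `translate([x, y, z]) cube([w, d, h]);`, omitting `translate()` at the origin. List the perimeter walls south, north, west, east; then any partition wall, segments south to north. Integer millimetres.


cube([3000, 150, 2750]);
translate([0, 2850, 0]) cube([3000, 150, 2750]);
translate([0, 150, 0]) cube([150, 2700, 2750]);
translate([2850, 150, 0]) cube([150, 2700, 2750]);


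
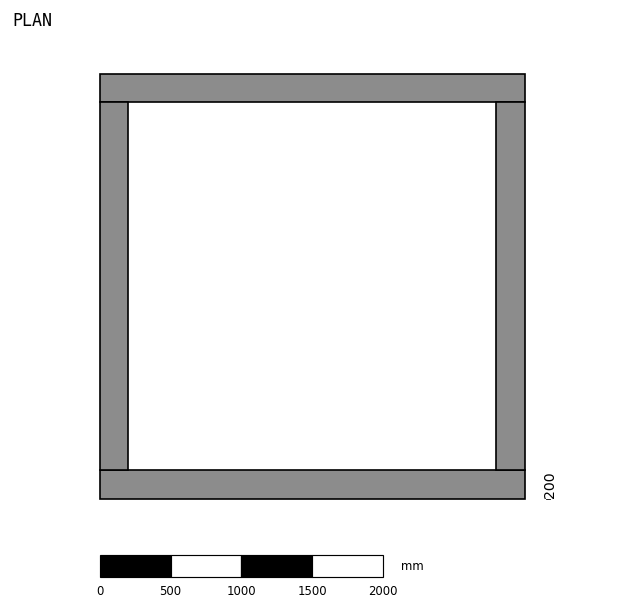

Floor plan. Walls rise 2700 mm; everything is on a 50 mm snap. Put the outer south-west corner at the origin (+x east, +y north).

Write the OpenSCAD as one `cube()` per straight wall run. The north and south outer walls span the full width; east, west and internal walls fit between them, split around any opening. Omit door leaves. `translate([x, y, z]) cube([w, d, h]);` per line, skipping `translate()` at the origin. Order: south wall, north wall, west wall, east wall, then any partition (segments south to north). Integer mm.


cube([3000, 200, 2700]);
translate([0, 2800, 0]) cube([3000, 200, 2700]);
translate([0, 200, 0]) cube([200, 2600, 2700]);
translate([2800, 200, 0]) cube([200, 2600, 2700]);
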